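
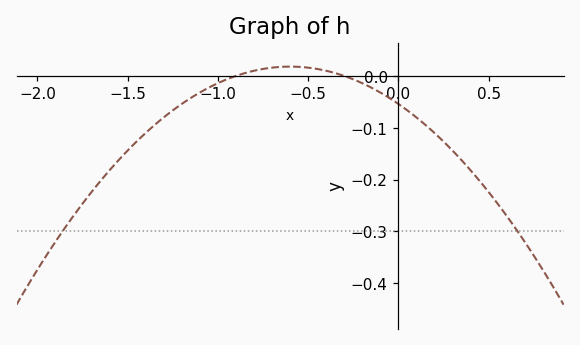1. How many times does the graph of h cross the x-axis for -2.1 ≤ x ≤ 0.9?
2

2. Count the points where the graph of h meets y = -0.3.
2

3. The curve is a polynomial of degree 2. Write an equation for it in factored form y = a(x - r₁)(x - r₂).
y = -0.2(x + 0.9)(x + 0.3)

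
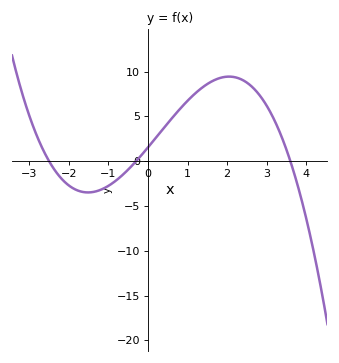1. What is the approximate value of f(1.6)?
8.88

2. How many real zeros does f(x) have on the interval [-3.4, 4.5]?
3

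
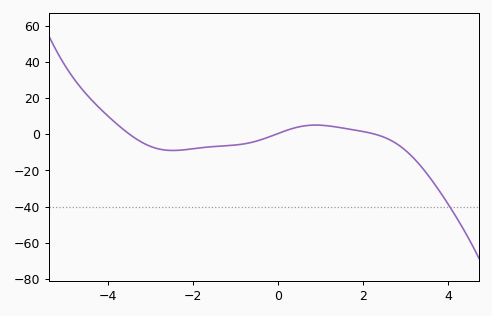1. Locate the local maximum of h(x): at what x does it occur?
0.876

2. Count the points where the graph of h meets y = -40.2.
1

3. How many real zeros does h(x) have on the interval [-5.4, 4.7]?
3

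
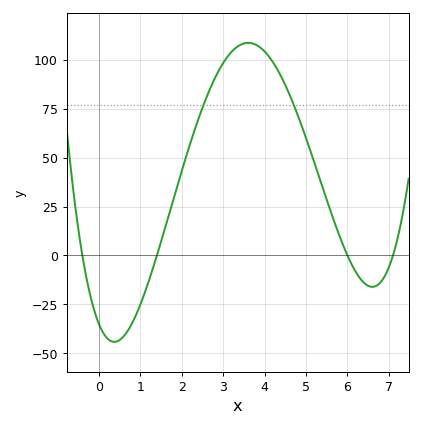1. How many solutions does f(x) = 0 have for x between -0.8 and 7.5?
4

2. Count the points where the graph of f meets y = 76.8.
2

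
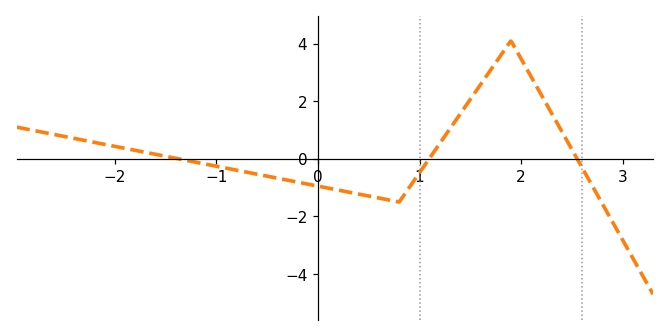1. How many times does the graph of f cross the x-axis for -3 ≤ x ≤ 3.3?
3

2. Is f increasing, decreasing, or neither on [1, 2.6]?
neither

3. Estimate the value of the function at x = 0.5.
-1.29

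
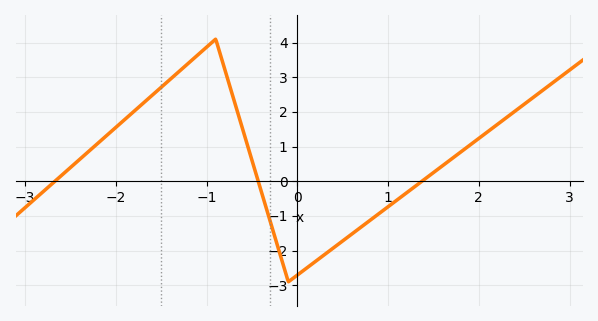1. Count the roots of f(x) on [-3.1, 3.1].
3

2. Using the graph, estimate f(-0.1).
-2.9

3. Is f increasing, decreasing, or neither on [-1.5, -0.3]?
neither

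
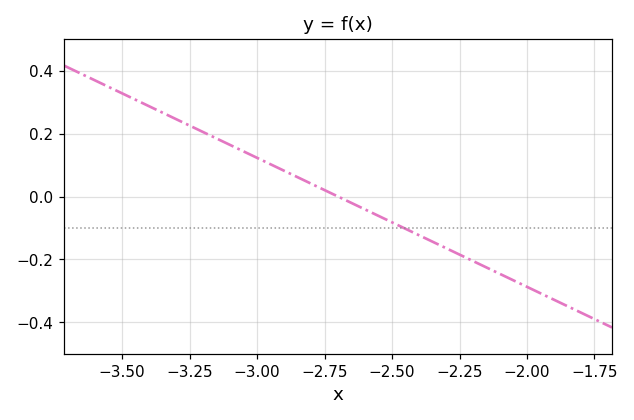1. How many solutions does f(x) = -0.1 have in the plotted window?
1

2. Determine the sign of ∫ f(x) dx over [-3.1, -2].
negative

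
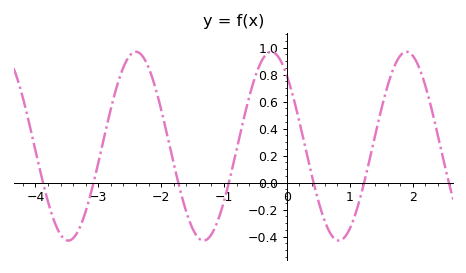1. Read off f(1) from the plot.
-0.34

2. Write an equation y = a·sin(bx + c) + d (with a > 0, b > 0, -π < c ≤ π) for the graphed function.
y = 0.7sin(2.9x + 2.3) + 0.27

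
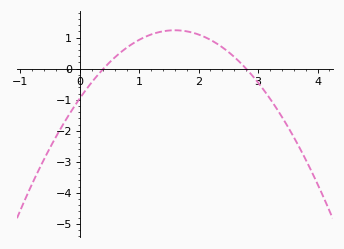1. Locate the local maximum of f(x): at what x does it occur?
1.6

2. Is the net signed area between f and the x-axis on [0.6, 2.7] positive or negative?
positive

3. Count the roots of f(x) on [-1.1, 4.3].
2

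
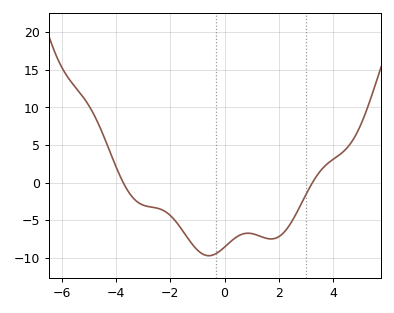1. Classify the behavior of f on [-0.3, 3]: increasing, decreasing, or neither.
neither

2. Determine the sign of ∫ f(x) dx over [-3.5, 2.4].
negative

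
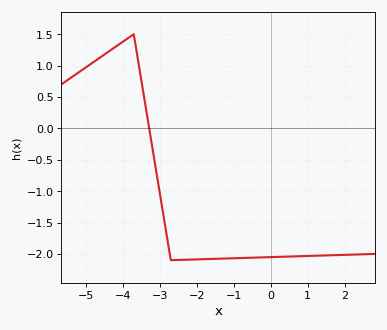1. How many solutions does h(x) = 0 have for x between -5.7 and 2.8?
1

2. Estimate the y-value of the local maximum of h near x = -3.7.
1.5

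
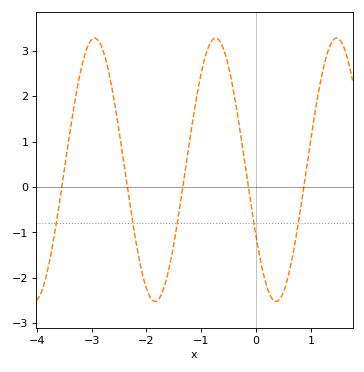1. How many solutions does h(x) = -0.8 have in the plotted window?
5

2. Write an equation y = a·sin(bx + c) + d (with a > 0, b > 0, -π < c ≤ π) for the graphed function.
y = 2.9sin(2.9x - 2.6) + 0.38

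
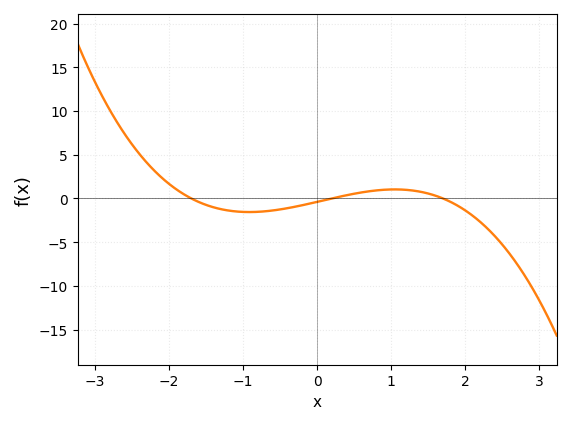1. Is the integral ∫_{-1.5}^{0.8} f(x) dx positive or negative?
negative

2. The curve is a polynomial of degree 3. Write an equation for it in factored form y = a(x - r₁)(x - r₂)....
y = -0.68(x + 1.7)(x - 0.2)(x - 1.7)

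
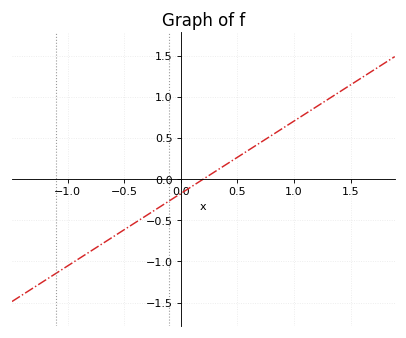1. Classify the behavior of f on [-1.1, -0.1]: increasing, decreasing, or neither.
increasing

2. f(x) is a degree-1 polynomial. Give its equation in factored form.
y = 0.88(x - 0.2)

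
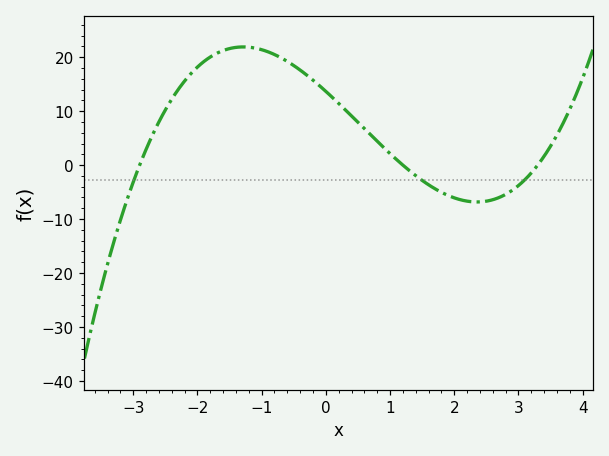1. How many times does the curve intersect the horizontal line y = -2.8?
3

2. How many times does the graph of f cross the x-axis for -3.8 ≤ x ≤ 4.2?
3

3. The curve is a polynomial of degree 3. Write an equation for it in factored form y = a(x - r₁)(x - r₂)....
y = 1.19(x + 2.9)(x - 1.2)(x - 3.3)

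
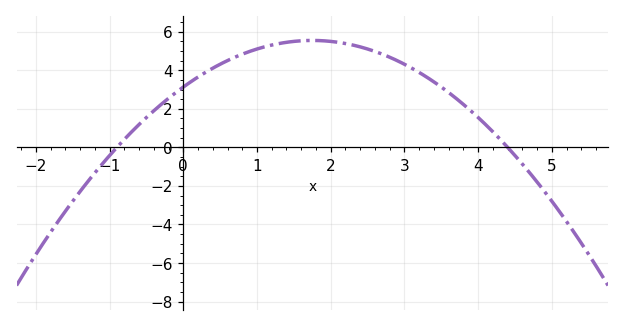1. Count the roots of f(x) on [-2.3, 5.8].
2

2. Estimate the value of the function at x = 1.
5.1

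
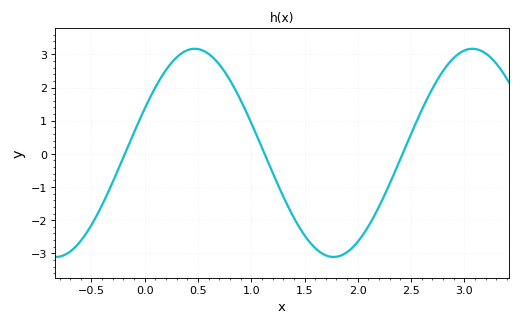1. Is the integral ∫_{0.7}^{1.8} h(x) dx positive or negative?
negative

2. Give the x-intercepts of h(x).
-0.2, 1.1, 2.4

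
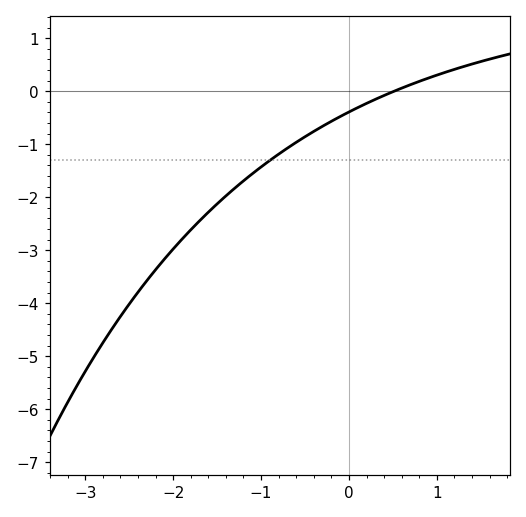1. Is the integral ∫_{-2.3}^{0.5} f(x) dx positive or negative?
negative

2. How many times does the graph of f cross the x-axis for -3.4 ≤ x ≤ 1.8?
1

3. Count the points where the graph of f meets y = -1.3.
1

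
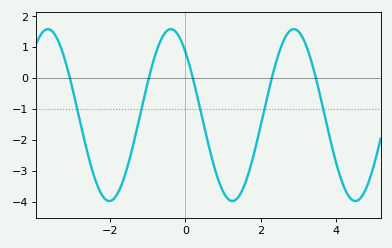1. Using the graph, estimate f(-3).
-0.4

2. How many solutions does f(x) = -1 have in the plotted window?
5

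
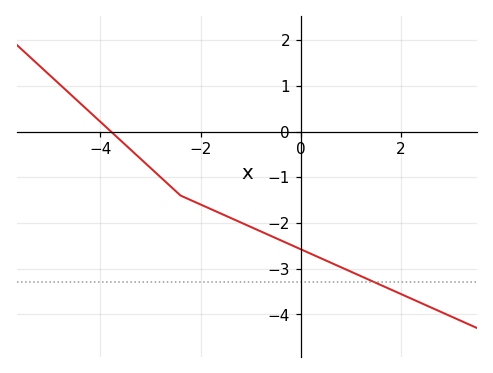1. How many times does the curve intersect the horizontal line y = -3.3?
1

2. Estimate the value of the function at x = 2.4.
-3.75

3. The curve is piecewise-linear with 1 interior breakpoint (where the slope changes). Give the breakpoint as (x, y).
(-2.4, -1.4)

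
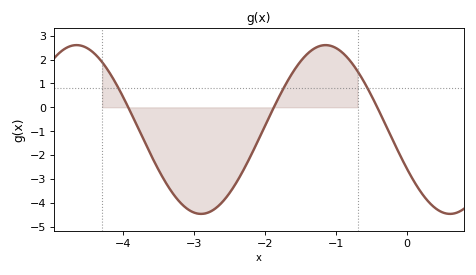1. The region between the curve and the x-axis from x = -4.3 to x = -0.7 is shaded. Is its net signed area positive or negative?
negative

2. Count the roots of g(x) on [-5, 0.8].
3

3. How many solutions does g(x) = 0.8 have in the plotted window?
3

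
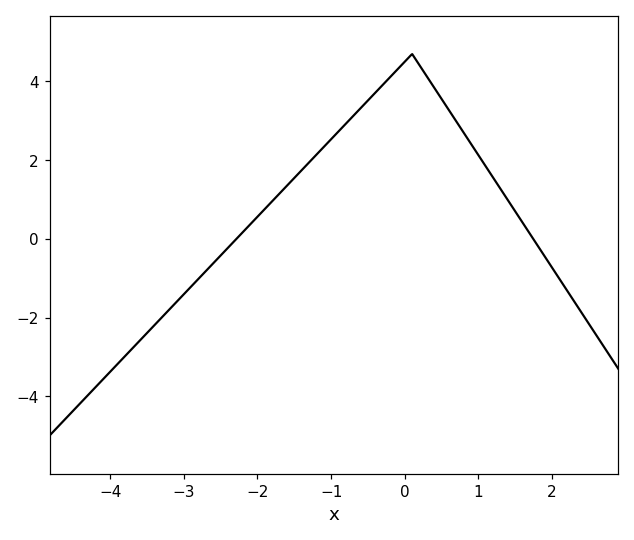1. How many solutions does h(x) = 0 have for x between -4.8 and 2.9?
2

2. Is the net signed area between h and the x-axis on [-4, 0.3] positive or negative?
positive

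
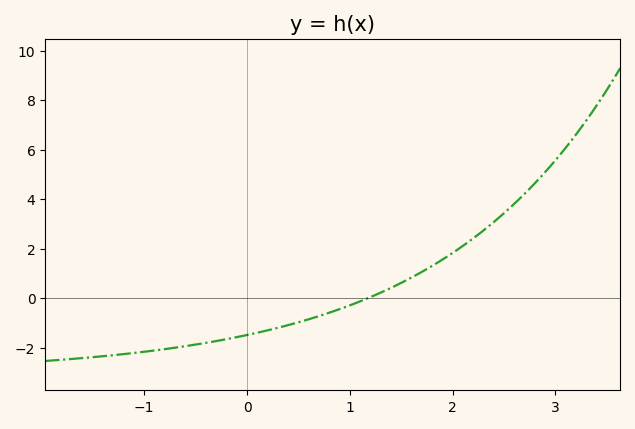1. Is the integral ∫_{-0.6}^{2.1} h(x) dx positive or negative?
negative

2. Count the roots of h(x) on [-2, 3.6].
1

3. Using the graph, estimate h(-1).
-2.17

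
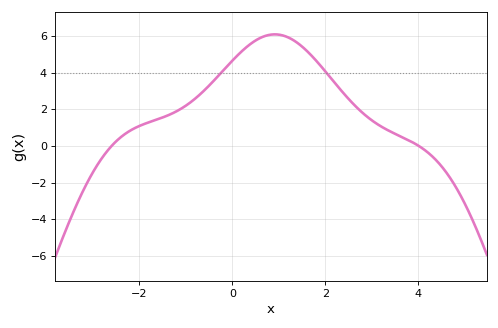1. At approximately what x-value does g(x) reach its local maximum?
0.915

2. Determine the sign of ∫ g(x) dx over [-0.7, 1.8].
positive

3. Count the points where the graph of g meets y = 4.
2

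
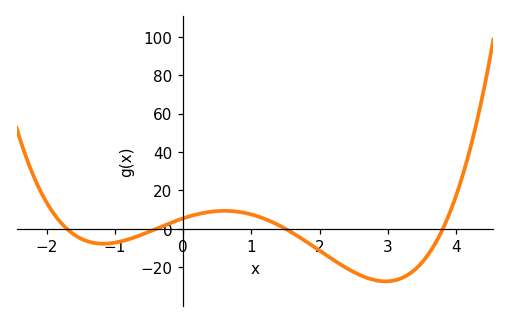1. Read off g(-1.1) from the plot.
-7.6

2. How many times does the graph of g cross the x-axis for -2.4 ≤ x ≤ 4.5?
4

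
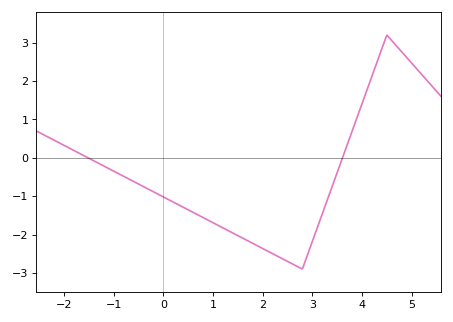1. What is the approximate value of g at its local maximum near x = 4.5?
3.2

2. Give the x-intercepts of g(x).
-1.51, 3.61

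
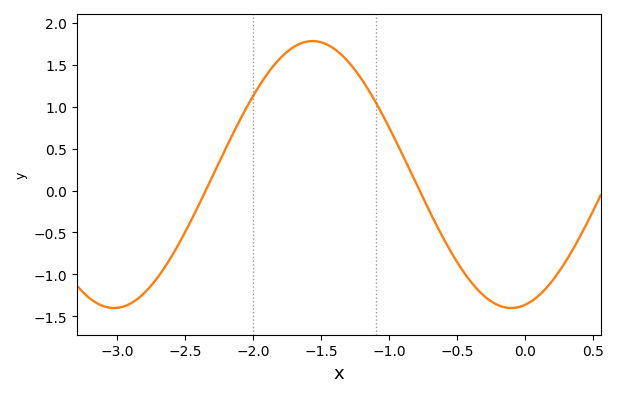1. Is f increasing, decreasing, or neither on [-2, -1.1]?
neither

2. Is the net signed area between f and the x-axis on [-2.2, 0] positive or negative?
positive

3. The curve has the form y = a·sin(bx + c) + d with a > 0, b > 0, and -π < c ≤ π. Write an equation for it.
y = 1.59sin(2.1x - 1.4) + 0.19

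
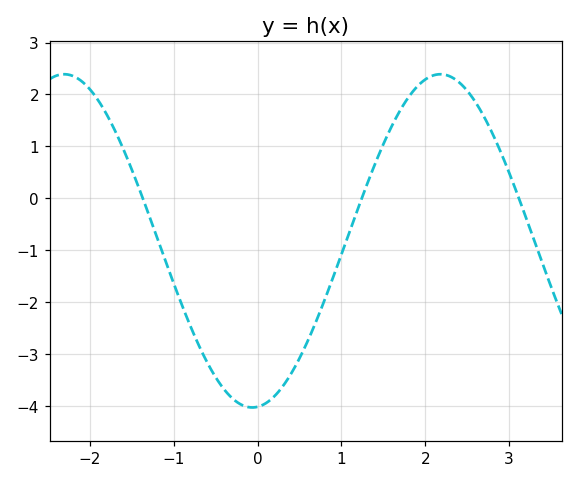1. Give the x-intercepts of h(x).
-1.4, 1.2, 3.1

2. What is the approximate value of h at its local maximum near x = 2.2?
2.4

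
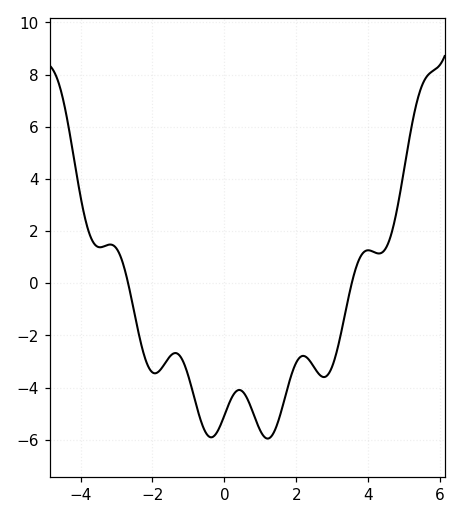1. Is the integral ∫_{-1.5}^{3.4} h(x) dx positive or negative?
negative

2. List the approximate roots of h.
-2.6, 3.6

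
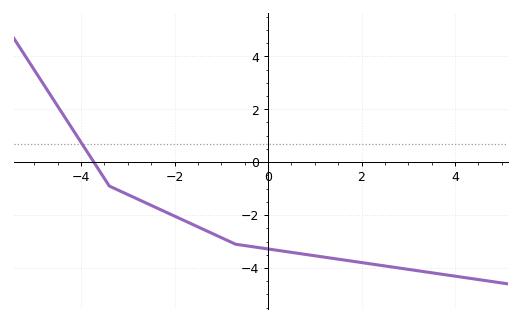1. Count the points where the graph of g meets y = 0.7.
1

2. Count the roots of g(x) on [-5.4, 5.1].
1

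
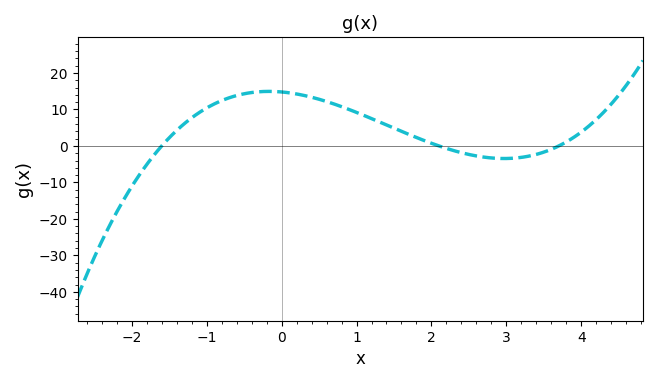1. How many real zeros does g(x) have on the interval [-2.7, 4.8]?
3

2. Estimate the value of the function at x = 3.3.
-3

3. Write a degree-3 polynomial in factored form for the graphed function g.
y = 1.19(x + 1.6)(x - 2.1)(x - 3.7)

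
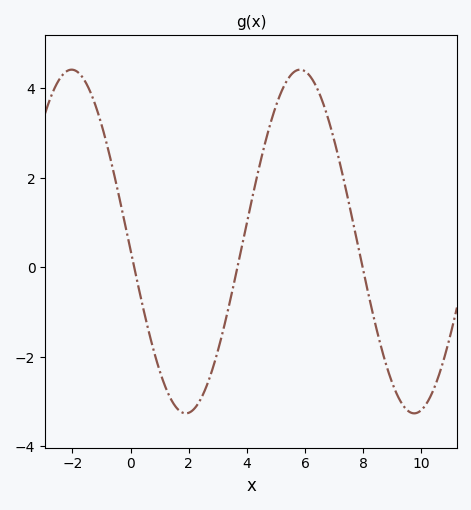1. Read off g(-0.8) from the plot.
2.8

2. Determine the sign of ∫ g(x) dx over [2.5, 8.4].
positive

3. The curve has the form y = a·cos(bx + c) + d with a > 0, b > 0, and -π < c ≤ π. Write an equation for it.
y = 3.84cos(0.8x + 1.6) + 0.58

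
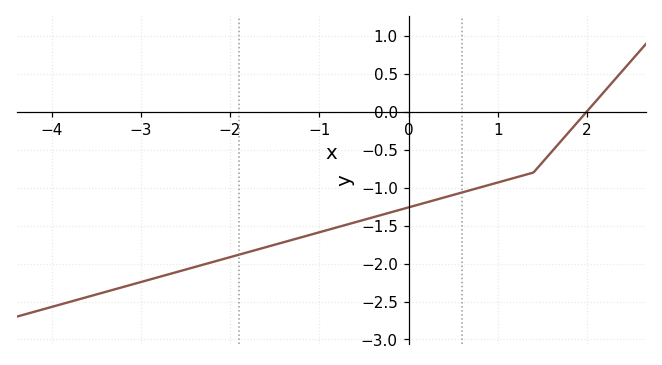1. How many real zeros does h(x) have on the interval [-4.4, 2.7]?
1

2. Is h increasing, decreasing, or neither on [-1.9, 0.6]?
increasing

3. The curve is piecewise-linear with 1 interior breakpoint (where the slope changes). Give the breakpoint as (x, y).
(1.4, -0.8)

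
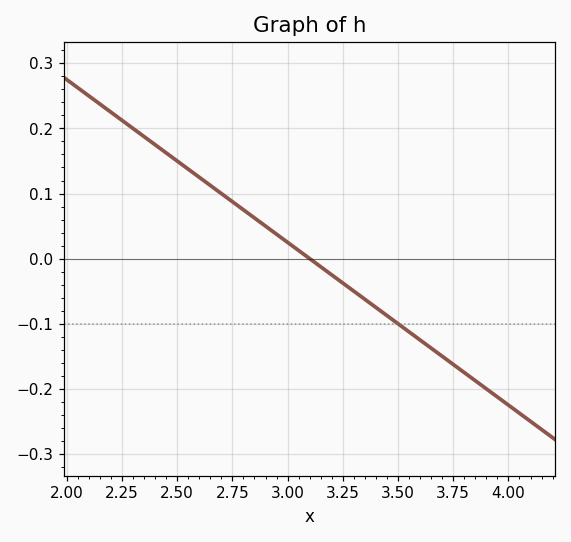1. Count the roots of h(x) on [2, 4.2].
1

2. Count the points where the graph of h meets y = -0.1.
1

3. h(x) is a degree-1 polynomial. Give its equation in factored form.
y = -0.25(x - 3.1)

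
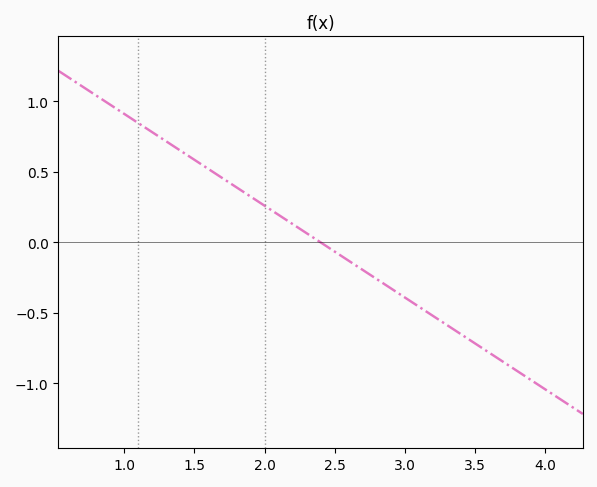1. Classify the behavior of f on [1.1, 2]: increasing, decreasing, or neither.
decreasing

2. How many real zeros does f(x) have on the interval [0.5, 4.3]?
1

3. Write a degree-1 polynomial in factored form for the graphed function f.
y = -0.65(x - 2.4)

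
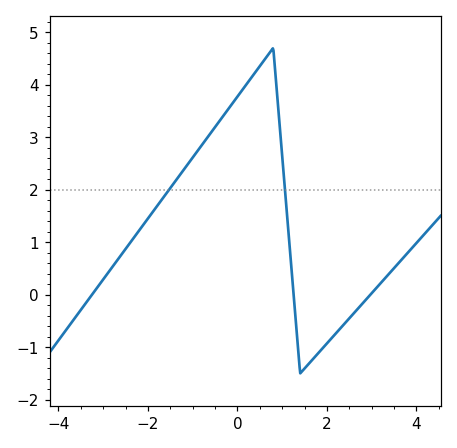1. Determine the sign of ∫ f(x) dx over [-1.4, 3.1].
positive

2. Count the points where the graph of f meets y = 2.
2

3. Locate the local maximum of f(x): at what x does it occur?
0.8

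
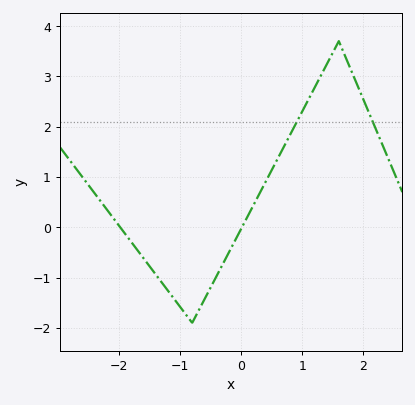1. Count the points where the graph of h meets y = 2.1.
2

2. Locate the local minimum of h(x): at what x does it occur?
-0.8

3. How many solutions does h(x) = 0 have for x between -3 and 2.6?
2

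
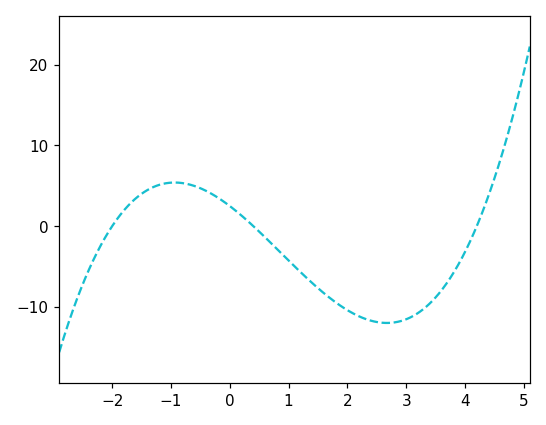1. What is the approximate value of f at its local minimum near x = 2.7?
-12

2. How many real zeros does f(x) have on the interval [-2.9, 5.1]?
3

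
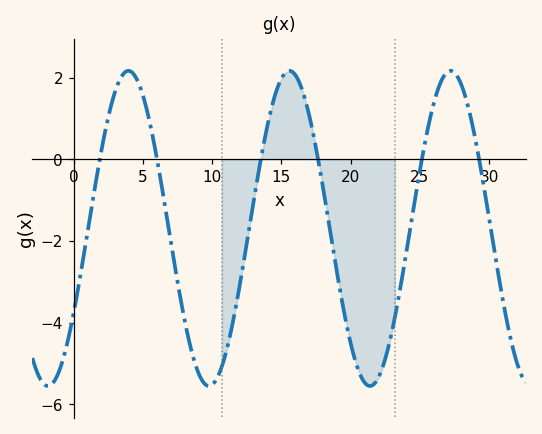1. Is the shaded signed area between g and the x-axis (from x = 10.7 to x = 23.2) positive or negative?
negative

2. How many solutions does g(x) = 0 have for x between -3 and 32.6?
6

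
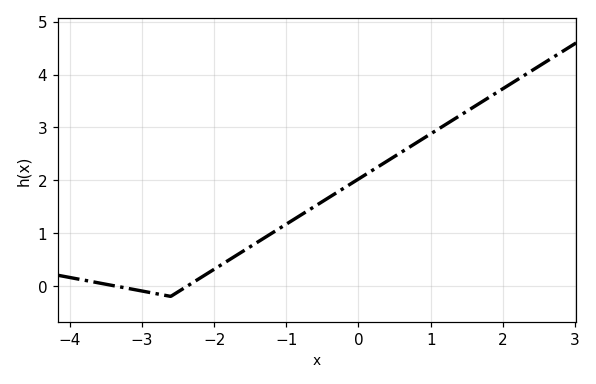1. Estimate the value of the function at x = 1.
2.88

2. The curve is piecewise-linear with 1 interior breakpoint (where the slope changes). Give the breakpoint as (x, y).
(-2.6, -0.2)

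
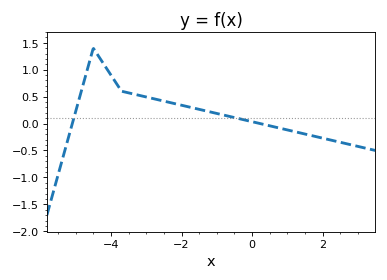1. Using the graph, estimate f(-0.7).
0.15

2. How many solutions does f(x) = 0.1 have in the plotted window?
2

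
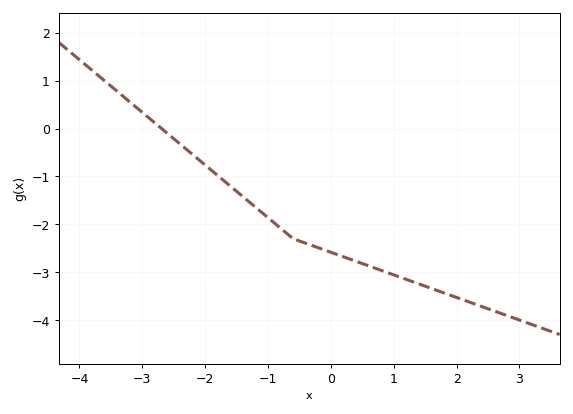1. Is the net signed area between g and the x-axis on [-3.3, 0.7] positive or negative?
negative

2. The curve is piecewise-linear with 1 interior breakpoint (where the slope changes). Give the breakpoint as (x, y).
(-0.6, -2.3)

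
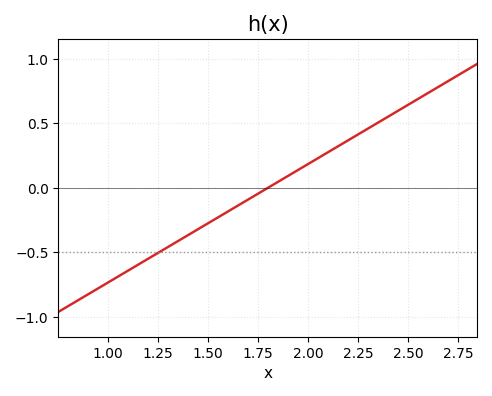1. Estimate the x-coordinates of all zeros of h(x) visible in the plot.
1.8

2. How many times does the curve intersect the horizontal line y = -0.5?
1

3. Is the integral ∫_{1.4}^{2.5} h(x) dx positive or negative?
positive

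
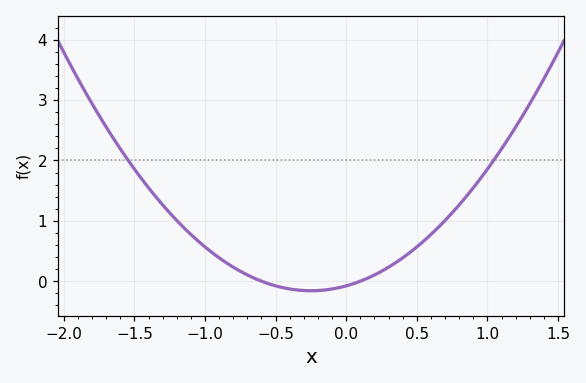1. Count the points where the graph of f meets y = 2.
2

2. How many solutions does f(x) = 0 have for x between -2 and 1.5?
2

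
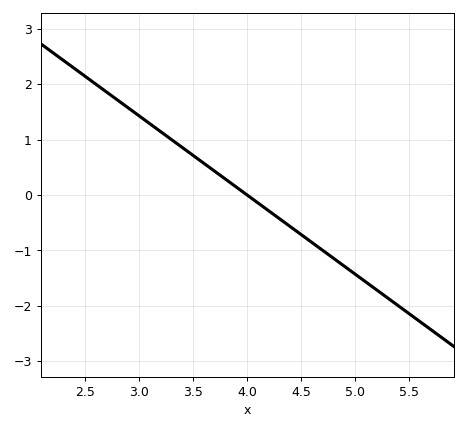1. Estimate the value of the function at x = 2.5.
2.15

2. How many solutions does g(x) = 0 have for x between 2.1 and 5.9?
1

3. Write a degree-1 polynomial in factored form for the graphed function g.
y = -1.43(x - 4)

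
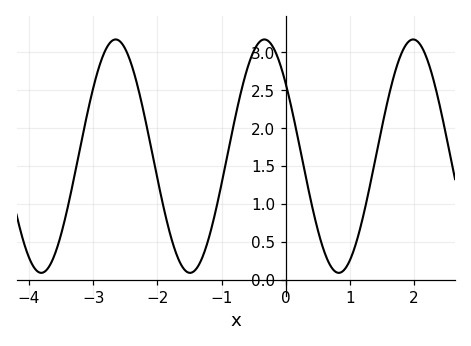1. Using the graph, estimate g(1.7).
2.73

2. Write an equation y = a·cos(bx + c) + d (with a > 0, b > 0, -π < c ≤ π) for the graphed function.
y = 1.54cos(2.71x + 0.9) + 1.63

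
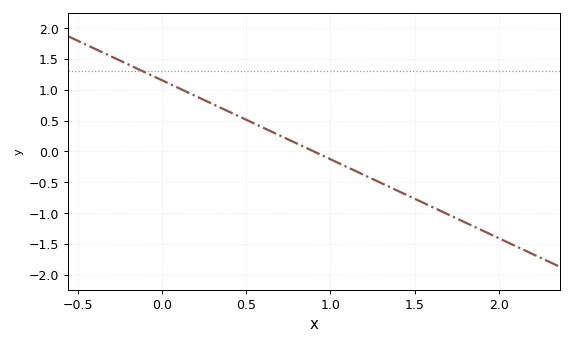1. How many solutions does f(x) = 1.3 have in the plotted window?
1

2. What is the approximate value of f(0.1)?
1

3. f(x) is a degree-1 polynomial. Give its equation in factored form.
y = -1.28(x - 0.9)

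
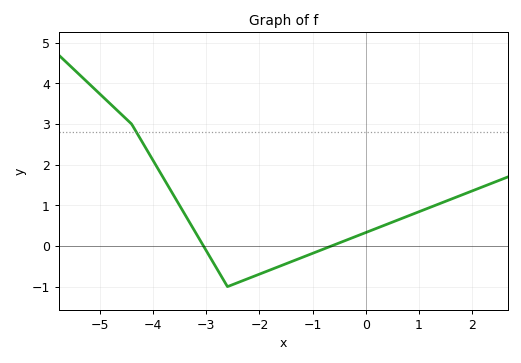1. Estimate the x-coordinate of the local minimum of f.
-2.6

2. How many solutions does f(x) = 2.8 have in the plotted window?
1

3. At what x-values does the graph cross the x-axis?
-3.05, -0.648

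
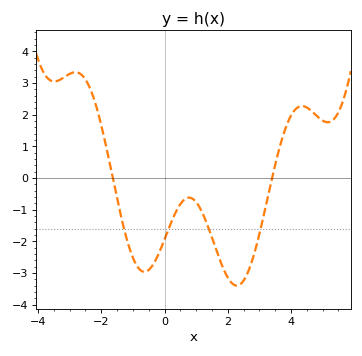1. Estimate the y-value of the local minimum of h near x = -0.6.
-3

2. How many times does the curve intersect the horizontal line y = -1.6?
4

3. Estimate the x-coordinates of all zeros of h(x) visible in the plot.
-1.6, 3.4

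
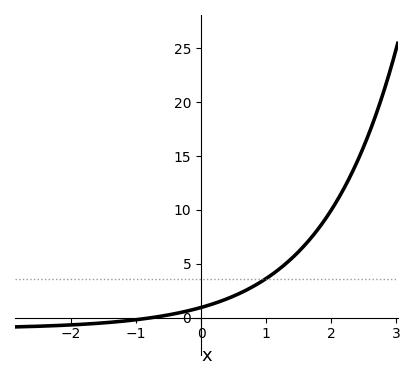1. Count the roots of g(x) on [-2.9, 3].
1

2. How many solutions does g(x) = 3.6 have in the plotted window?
1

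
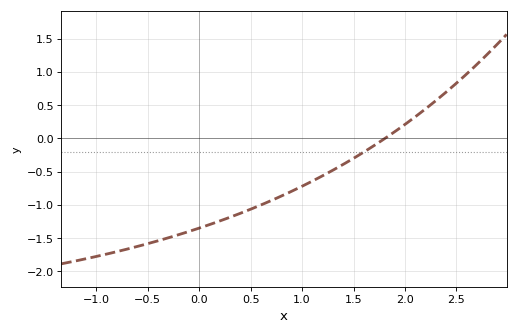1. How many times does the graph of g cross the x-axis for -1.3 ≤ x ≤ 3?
1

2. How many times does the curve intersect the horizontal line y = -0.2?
1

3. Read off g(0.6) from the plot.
-1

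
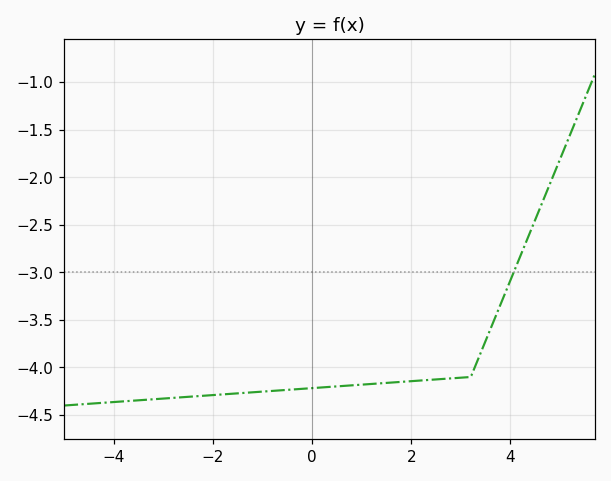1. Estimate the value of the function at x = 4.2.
-2.85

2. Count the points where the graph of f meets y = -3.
1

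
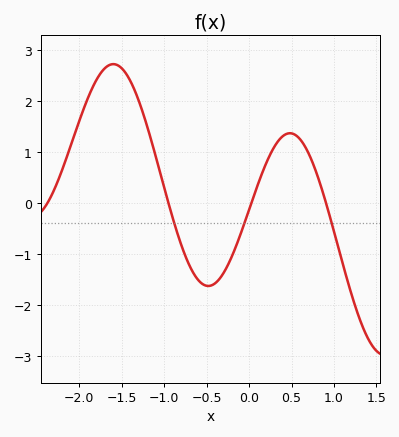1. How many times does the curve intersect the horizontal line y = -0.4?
3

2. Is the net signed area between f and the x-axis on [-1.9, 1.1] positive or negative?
positive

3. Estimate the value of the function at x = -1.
0.3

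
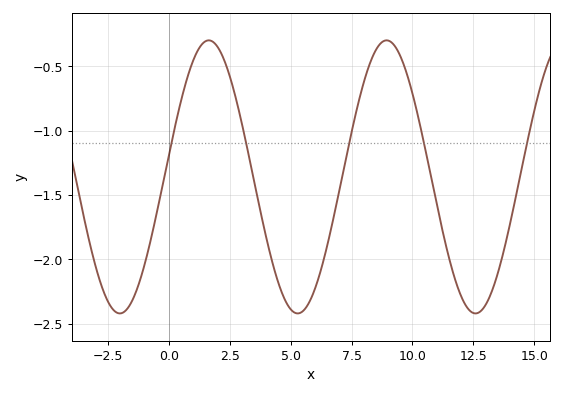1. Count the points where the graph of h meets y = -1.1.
5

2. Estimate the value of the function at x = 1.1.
-0.4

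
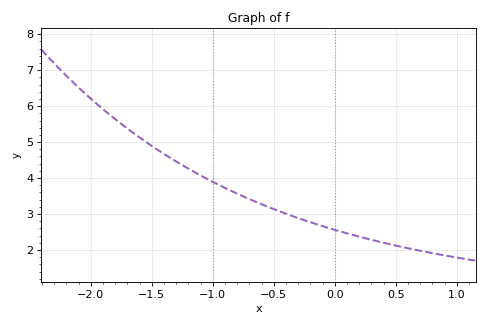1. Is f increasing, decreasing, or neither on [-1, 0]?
decreasing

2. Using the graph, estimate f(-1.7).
5.38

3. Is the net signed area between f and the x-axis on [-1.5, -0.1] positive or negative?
positive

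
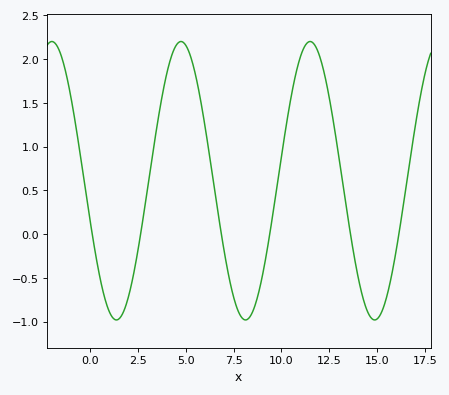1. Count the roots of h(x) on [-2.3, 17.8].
6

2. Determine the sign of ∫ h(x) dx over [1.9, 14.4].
positive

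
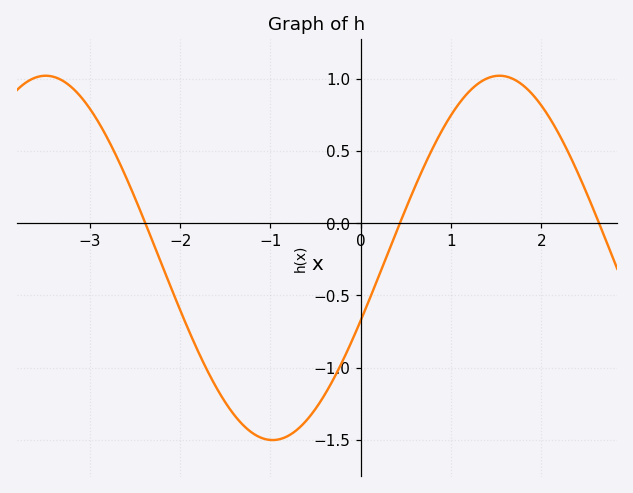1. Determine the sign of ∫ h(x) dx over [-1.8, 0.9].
negative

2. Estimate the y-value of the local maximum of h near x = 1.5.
1.02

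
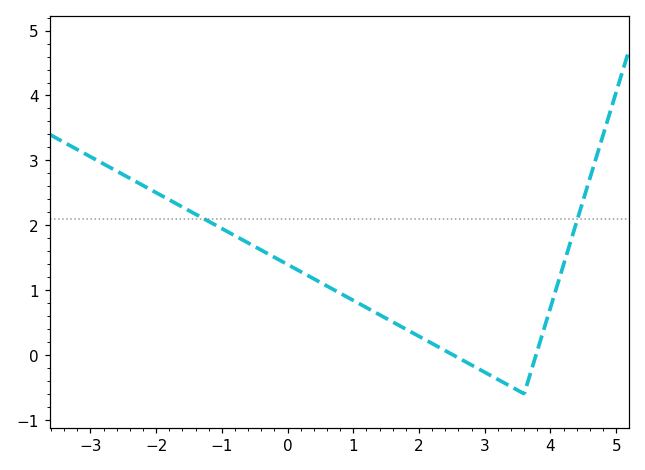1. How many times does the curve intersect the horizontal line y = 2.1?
2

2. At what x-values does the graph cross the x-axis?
2.6, 3.8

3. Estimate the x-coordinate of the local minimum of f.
3.6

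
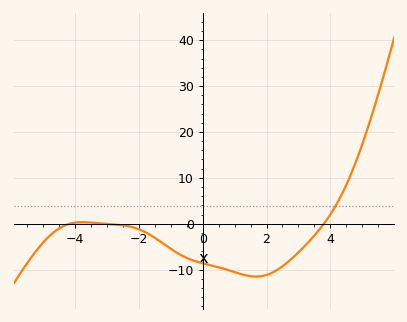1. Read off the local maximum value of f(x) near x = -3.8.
0.333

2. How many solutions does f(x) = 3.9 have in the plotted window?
1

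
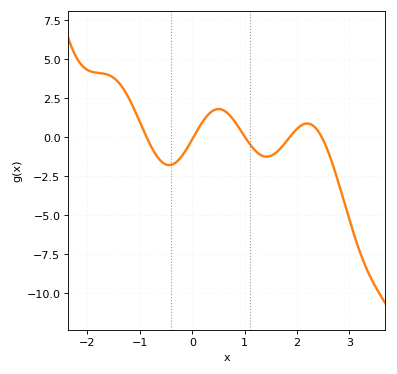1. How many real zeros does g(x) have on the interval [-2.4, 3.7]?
5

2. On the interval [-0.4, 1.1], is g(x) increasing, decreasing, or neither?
neither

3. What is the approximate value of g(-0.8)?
-0.503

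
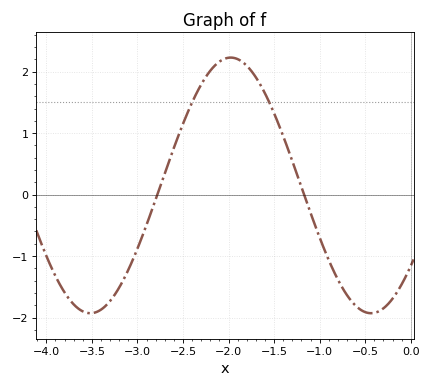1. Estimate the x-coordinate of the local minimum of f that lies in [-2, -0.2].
-0.437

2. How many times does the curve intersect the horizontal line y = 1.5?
2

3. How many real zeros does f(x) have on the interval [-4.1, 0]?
2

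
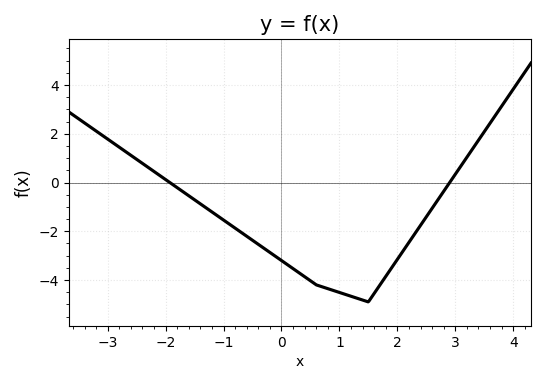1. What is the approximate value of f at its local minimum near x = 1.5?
-4.9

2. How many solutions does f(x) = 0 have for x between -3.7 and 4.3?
2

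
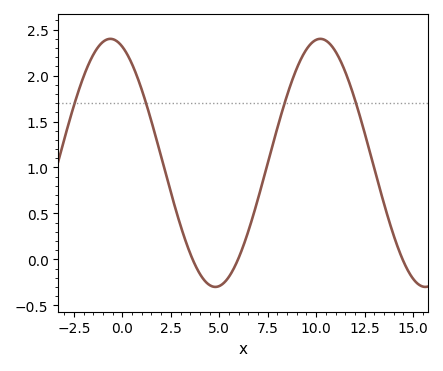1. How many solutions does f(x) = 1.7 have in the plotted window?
4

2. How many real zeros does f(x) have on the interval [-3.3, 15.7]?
3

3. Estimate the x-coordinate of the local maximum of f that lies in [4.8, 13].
10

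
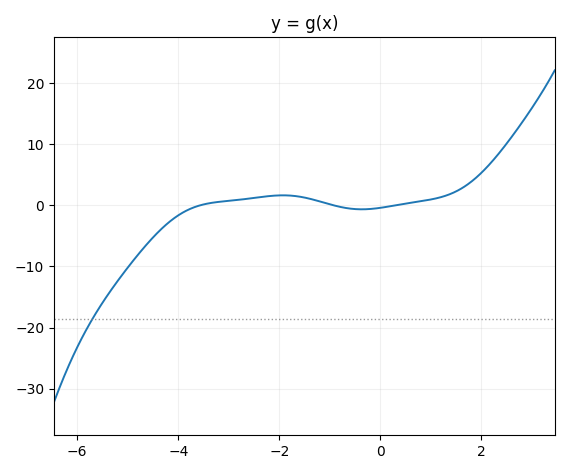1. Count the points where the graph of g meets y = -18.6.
1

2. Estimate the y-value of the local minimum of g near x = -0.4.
-0.64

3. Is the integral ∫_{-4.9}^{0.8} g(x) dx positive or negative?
negative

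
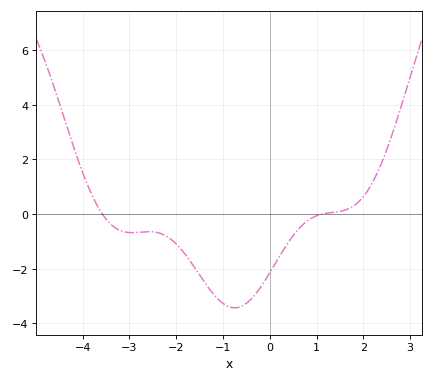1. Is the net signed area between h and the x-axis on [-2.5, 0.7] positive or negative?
negative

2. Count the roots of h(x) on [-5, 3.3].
2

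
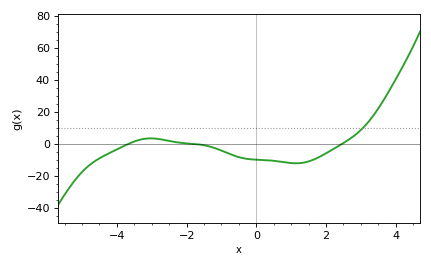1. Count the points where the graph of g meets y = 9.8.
1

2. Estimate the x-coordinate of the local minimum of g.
1.14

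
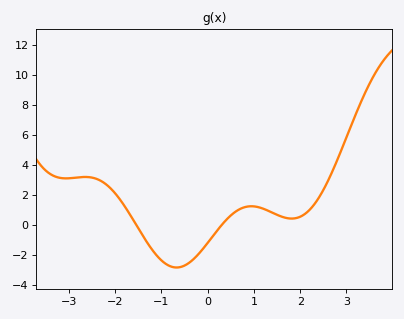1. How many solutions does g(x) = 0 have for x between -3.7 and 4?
2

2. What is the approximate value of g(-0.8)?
-2.8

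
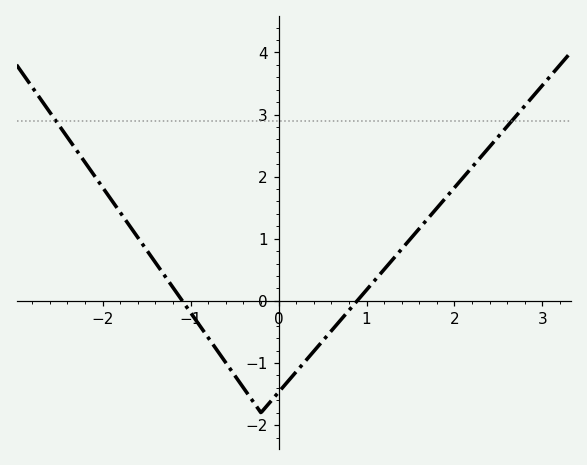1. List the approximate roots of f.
-1.1, 0.9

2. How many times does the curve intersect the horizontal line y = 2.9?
2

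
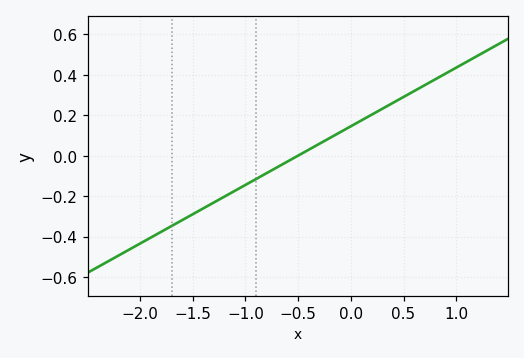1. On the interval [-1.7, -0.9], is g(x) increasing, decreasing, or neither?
increasing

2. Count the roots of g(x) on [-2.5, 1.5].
1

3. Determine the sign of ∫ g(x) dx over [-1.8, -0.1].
negative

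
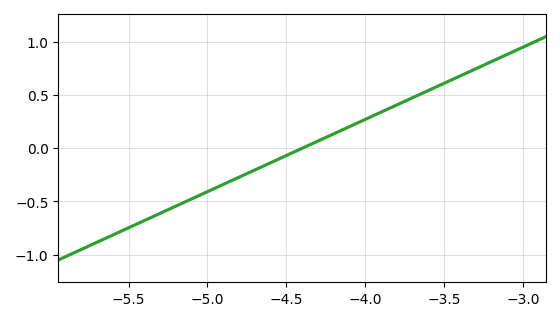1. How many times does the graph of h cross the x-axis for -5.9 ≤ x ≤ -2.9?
1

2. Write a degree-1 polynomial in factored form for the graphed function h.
y = 0.68(x + 4.4)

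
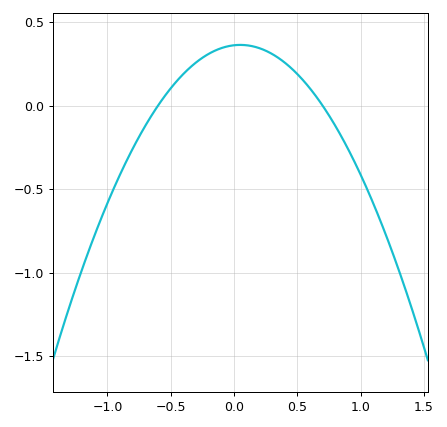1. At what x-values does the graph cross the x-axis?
-0.6, 0.7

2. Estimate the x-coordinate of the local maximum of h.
0.05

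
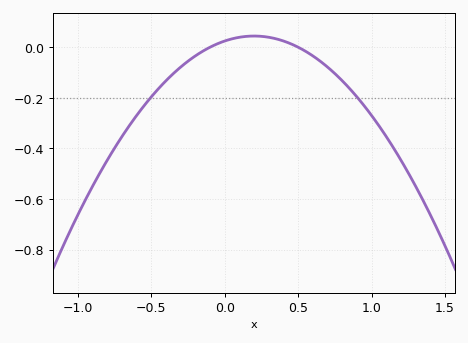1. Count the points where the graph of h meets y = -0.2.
2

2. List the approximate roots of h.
-0.1, 0.5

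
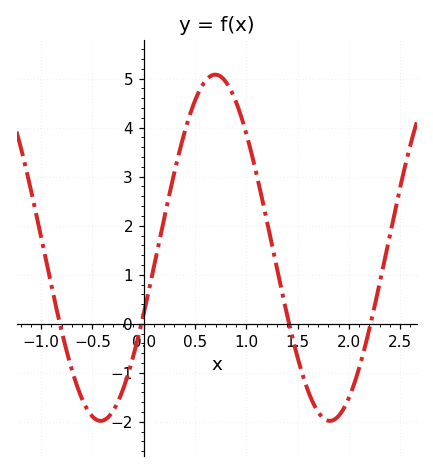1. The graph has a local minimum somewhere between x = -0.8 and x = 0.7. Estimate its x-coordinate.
-0.421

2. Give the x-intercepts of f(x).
-0.818, -0.023, 1.42, 2.21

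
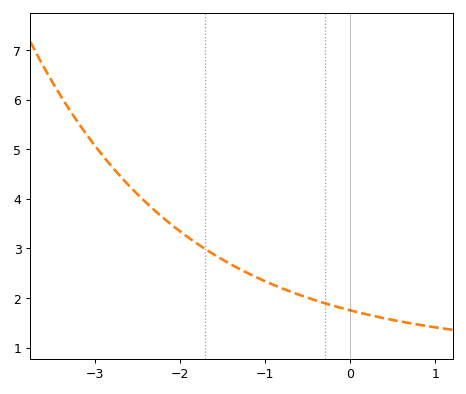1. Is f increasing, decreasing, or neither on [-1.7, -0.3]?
decreasing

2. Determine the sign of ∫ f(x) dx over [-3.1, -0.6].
positive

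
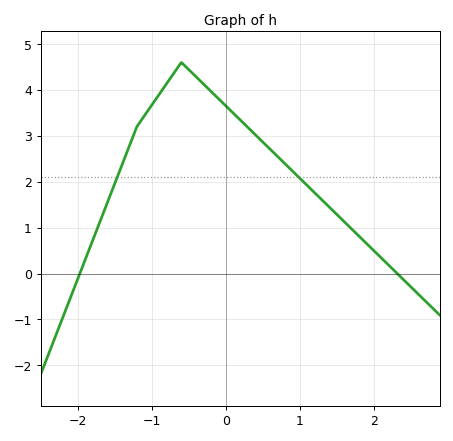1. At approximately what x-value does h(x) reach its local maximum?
-0.599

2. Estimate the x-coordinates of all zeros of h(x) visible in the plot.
-1.97, 2.31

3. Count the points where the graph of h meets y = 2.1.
2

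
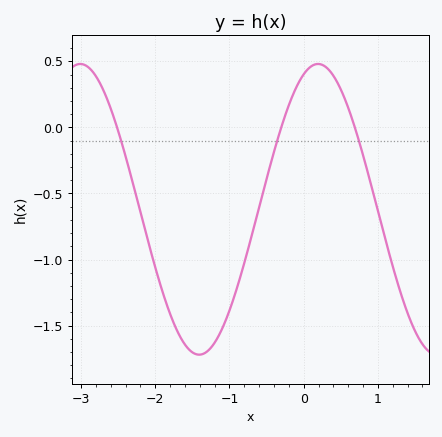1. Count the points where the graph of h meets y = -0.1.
3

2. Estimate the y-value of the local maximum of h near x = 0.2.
0.5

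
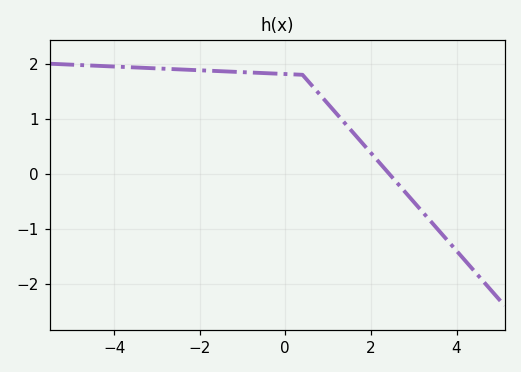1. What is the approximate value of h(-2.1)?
1.9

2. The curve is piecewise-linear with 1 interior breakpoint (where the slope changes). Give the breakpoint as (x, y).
(0.4, 1.8)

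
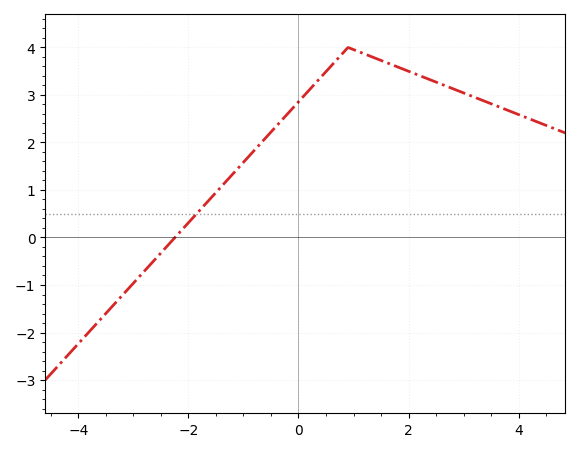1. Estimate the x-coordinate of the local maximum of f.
0.903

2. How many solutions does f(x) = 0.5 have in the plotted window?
1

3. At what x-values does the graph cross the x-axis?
-2.24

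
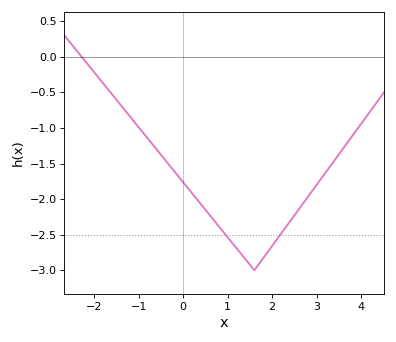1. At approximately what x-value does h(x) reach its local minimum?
1.6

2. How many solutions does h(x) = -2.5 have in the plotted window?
2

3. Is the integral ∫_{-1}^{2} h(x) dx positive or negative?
negative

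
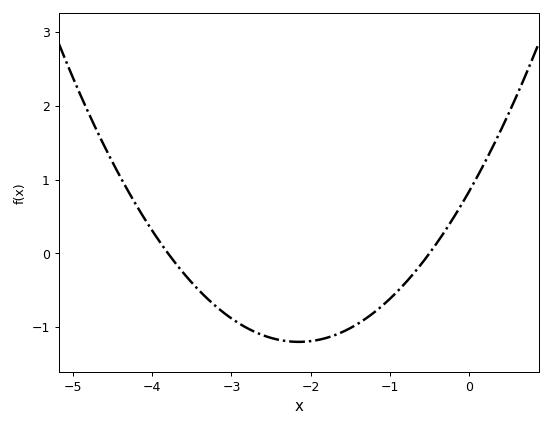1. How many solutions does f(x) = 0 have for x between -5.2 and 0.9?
2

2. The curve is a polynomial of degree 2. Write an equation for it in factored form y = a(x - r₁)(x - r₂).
y = 0.44(x + 3.8)(x + 0.5)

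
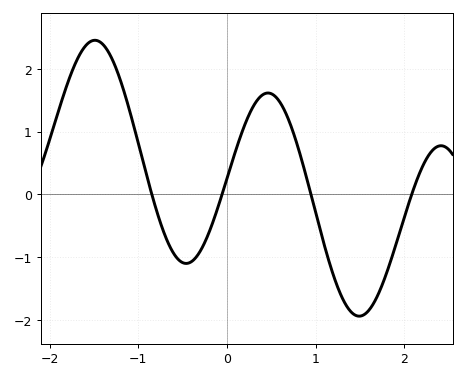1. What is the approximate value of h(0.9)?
0.247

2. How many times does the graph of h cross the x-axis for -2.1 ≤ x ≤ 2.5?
4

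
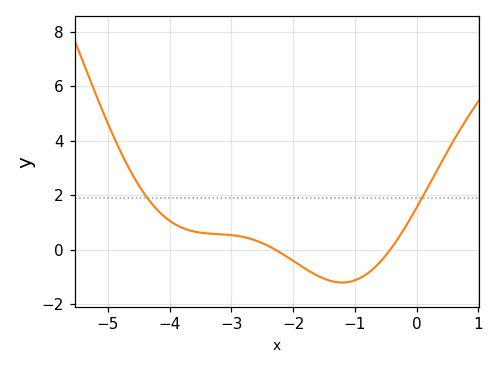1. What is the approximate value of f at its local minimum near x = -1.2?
-1.21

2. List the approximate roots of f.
-2.29, -0.426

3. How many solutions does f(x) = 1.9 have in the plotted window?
2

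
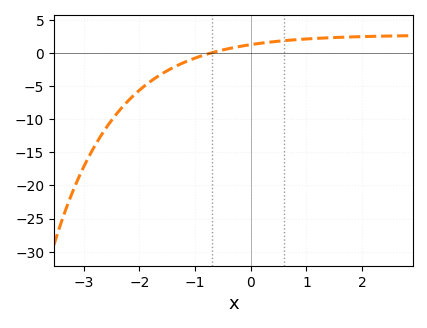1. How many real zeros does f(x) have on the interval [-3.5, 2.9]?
1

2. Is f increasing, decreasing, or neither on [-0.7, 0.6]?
increasing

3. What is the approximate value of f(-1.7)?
-3.5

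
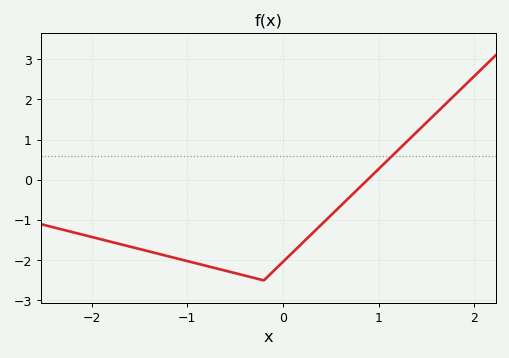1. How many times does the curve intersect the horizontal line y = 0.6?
1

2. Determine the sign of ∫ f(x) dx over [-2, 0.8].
negative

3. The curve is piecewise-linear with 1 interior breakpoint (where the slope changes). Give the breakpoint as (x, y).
(-0.2, -2.5)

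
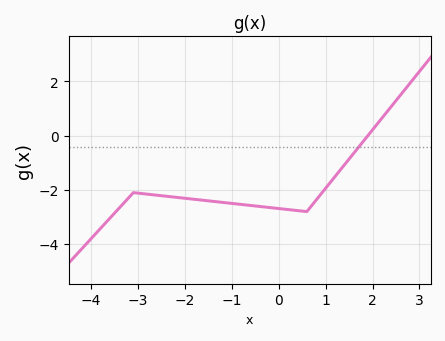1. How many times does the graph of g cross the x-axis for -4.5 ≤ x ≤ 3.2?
1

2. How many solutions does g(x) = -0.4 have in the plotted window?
1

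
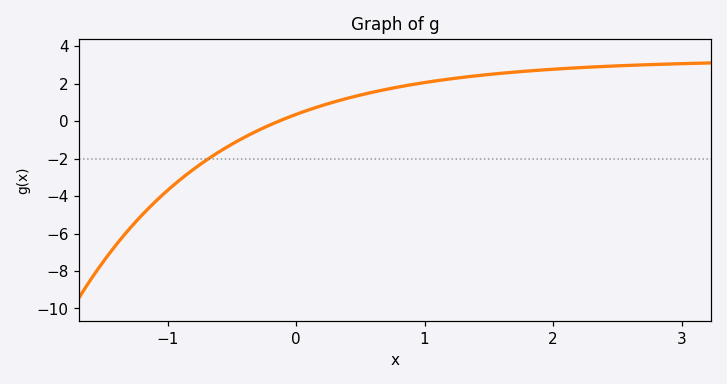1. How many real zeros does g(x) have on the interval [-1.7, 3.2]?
1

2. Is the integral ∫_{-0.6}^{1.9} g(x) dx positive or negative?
positive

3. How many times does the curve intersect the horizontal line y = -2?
1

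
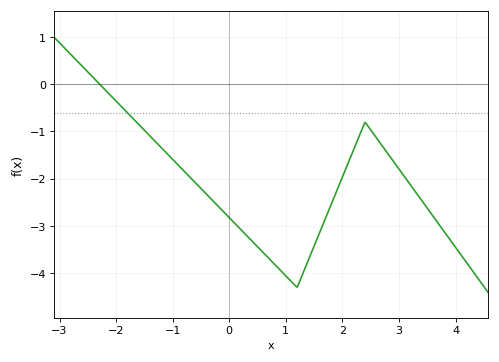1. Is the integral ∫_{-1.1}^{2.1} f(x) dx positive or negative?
negative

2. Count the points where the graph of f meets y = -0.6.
1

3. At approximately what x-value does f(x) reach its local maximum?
2.4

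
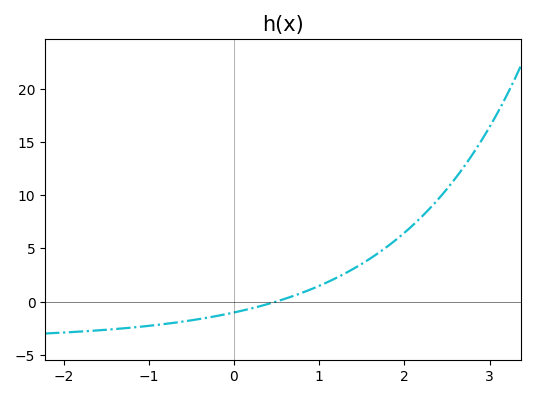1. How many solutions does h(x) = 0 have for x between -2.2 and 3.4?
1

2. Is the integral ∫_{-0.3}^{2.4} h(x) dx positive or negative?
positive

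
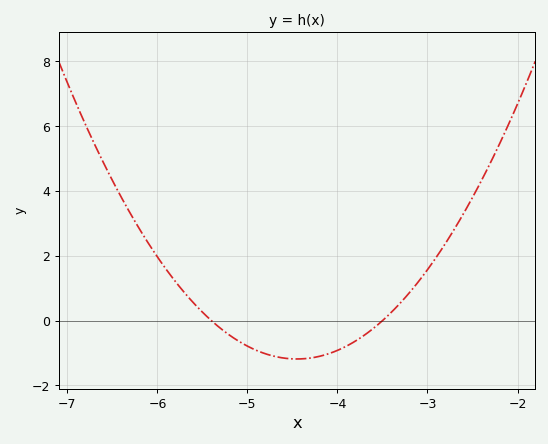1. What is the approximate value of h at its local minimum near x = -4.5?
-1.18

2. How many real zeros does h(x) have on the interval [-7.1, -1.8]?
2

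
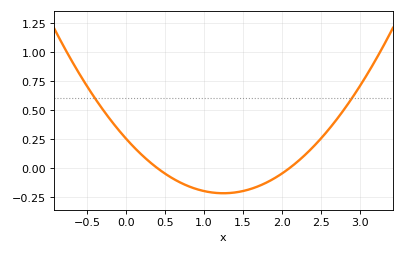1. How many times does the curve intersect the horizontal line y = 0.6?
2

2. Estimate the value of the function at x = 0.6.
-0.09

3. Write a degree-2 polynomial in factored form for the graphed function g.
y = 0.3(x - 0.4)(x - 2.1)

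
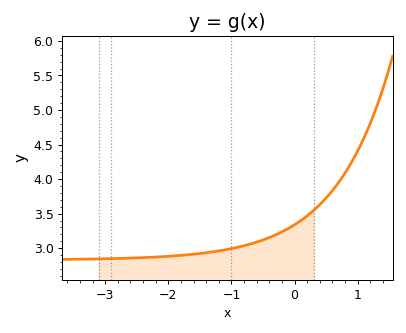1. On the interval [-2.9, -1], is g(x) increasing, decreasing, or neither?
increasing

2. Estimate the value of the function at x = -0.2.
3.25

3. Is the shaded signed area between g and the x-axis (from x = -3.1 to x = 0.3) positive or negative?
positive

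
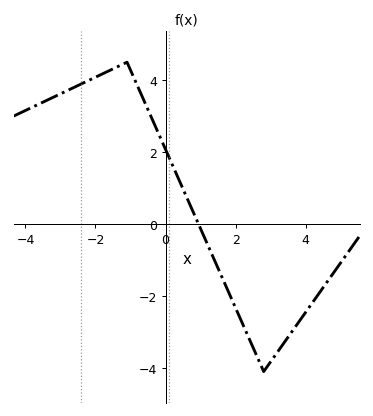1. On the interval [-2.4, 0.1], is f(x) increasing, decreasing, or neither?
neither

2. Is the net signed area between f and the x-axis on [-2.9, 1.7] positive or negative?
positive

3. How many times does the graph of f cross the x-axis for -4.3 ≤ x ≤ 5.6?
1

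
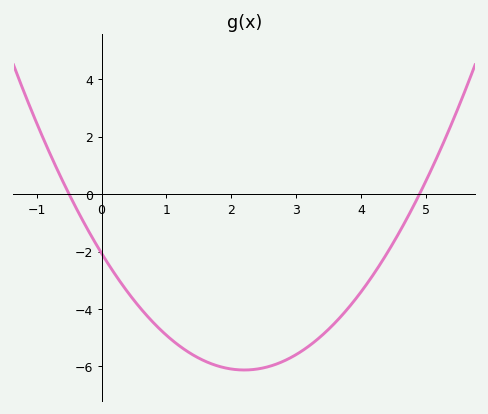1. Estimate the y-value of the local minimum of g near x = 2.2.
-6.12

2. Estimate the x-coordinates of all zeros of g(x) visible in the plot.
-0.5, 4.9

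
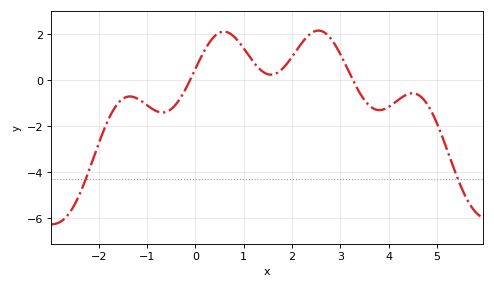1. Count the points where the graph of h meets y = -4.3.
2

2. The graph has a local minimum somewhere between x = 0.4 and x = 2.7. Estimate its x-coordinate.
1.56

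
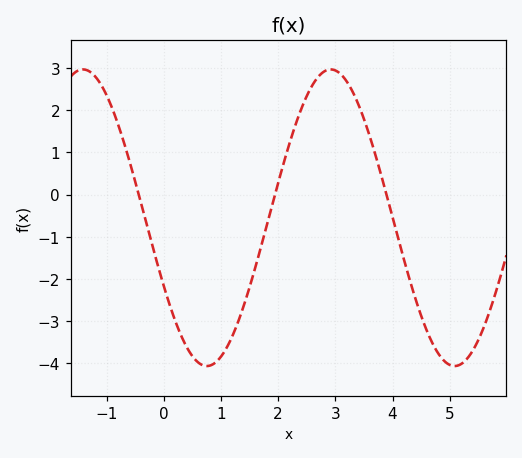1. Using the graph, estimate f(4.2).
-1.5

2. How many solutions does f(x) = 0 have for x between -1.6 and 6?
3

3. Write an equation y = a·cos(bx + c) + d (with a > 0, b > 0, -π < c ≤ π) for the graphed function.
y = 3.52cos(1.4x + 2) - 0.55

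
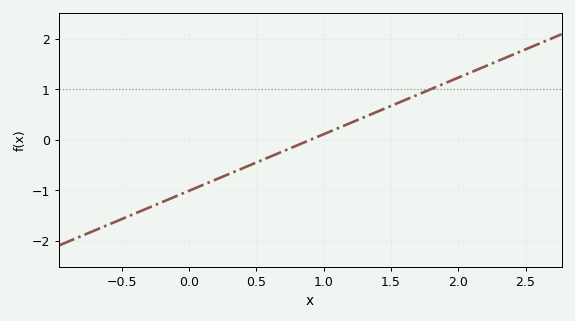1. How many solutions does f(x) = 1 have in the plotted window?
1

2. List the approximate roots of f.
0.9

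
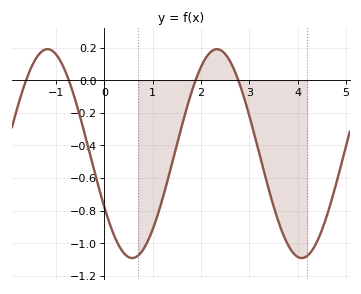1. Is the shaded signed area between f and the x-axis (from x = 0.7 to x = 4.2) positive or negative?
negative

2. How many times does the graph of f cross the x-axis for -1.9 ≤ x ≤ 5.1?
4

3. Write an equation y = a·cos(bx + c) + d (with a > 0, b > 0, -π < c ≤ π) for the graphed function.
y = 0.64cos(1.79x + 2.11) - 0.45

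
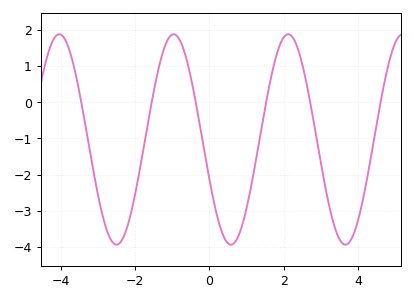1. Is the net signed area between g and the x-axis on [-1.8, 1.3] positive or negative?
negative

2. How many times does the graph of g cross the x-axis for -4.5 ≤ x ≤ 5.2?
6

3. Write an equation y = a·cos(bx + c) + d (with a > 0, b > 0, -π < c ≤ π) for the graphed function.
y = 2.91cos(2.04x + 1.96) - 1.03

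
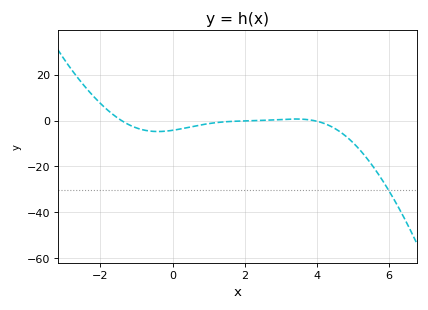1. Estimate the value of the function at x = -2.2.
10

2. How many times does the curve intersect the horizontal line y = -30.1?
1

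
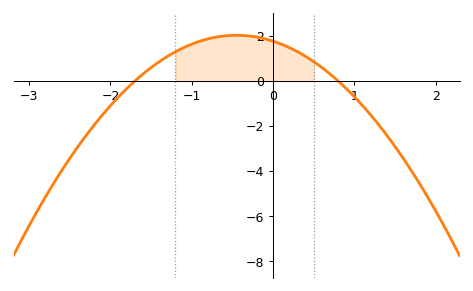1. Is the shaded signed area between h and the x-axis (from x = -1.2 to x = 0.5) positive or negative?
positive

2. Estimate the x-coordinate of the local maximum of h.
-0.45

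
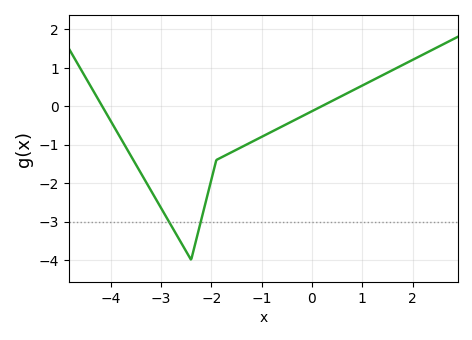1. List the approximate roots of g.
-4.2, 0.2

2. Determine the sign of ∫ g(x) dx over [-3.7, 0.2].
negative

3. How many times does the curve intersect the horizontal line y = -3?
2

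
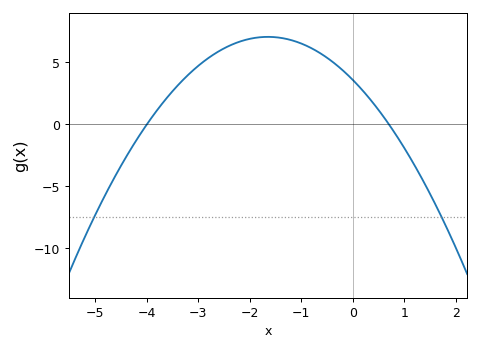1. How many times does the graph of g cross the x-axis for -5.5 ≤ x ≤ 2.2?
2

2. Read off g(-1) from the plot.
6.5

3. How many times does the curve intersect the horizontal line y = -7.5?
2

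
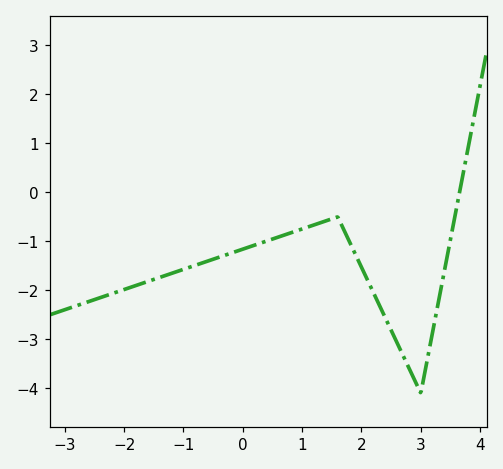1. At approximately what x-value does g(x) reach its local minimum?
3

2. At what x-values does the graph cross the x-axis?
3.65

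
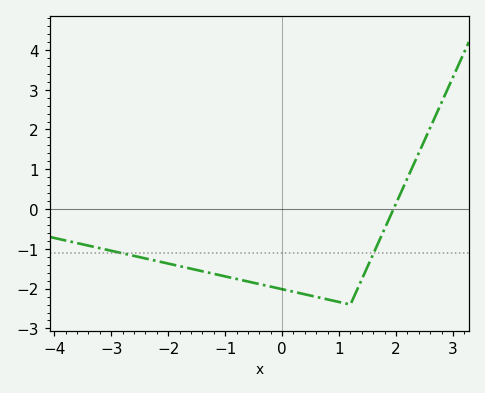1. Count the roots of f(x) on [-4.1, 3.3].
1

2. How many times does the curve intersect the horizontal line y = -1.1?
2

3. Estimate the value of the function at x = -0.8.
-1.8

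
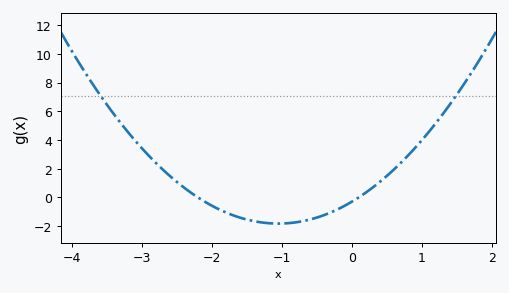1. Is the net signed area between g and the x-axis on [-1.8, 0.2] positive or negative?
negative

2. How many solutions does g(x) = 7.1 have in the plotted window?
2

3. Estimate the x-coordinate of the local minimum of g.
-1.05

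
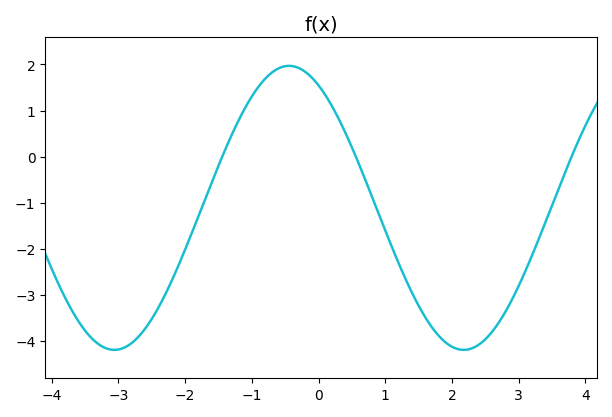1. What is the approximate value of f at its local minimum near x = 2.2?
-4.19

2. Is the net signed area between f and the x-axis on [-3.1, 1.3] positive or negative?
negative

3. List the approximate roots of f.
-1.44, 0.559, 3.79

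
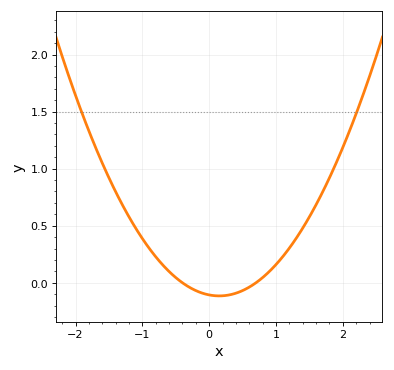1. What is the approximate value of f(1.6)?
0.7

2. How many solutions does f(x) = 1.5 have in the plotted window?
2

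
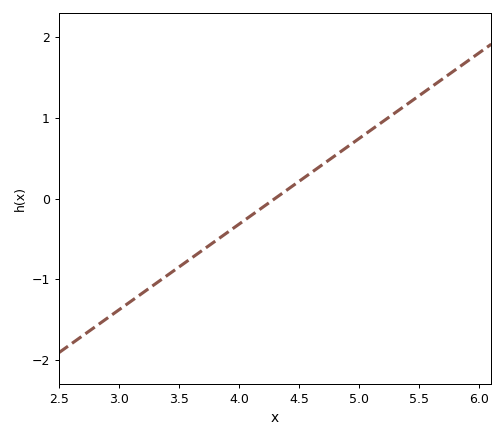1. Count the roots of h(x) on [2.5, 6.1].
1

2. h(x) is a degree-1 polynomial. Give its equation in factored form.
y = 1.06(x - 4.3)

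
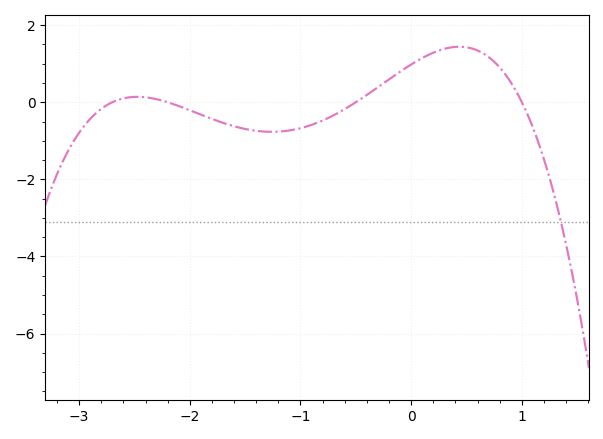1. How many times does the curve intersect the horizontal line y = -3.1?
1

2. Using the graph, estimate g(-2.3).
0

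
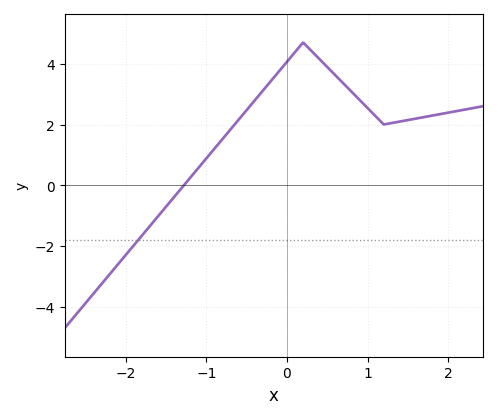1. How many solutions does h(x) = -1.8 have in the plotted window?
1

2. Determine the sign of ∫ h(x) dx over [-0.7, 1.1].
positive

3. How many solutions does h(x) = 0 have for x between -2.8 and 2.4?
1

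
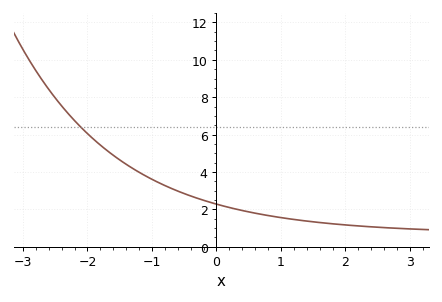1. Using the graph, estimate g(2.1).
1.14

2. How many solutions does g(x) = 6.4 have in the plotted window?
1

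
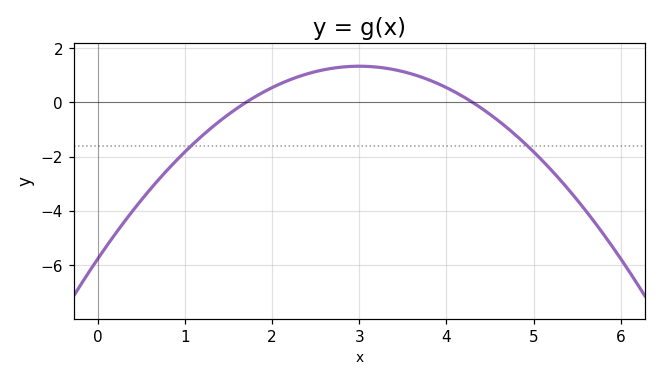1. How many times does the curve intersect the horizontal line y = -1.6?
2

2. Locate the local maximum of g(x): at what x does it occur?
3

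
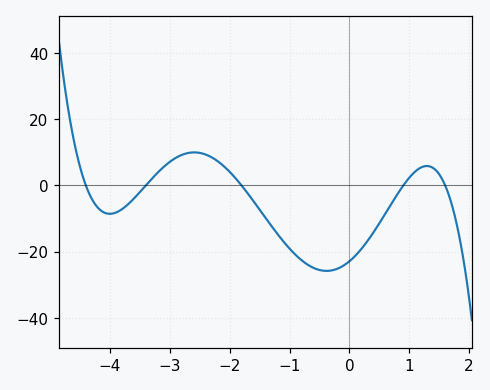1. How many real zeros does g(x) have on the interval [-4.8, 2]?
5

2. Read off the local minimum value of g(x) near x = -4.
-8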